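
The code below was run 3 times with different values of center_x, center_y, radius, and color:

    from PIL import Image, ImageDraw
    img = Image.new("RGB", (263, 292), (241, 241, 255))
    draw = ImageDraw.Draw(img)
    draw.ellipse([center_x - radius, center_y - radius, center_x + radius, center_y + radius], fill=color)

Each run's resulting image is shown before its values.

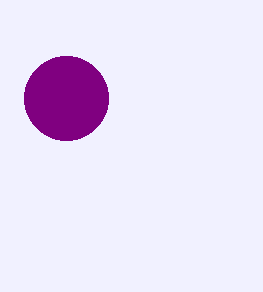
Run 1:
center_x = 66
center_y = 98
radius = 42
color = 'purple'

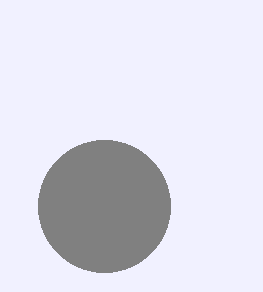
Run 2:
center_x = 104; center_y = 206; radius = 66; color = 'gray'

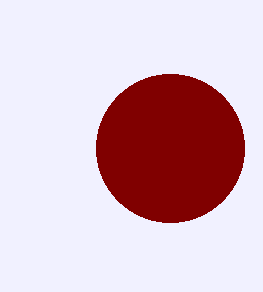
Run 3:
center_x = 170, center_y = 148, radius = 74, color = 'maroon'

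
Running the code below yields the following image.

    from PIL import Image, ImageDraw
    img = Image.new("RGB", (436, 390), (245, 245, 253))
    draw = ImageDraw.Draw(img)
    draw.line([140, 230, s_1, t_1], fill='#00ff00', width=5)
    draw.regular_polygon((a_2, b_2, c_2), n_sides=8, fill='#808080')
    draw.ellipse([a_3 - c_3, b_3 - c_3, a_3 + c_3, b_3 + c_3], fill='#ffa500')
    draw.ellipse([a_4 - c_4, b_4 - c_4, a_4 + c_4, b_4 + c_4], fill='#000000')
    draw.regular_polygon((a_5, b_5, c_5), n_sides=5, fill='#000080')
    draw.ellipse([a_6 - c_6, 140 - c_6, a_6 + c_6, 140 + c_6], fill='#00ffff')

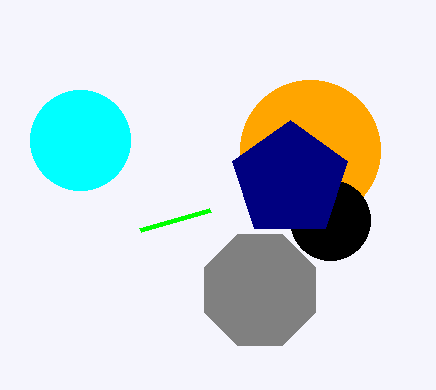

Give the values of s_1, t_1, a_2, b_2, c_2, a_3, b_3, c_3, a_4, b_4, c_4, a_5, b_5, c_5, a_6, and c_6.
s_1 = 210, t_1 = 210, a_2 = 260, b_2 = 290, c_2 = 60, a_3 = 310, b_3 = 150, c_3 = 70, a_4 = 330, b_4 = 220, c_4 = 40, a_5 = 290, b_5 = 180, c_5 = 60, a_6 = 80, c_6 = 50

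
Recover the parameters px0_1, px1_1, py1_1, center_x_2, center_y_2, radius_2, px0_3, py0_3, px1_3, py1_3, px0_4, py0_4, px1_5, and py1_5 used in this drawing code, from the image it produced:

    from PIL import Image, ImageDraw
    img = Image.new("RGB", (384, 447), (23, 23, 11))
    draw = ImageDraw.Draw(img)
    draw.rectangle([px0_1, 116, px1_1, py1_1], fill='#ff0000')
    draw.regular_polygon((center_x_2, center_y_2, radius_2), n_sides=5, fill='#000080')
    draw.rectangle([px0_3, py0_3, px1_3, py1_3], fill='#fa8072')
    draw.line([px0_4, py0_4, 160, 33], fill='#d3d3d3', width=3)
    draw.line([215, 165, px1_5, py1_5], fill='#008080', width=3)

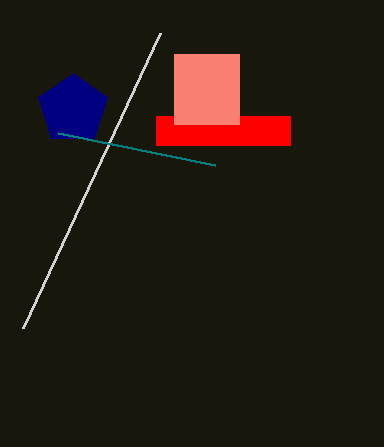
px0_1 = 156; px1_1 = 290; py1_1 = 145; center_x_2 = 73; center_y_2 = 109; radius_2 = 36; px0_3 = 174; py0_3 = 54; px1_3 = 239; py1_3 = 124; px0_4 = 23; py0_4 = 328; px1_5 = 58; py1_5 = 133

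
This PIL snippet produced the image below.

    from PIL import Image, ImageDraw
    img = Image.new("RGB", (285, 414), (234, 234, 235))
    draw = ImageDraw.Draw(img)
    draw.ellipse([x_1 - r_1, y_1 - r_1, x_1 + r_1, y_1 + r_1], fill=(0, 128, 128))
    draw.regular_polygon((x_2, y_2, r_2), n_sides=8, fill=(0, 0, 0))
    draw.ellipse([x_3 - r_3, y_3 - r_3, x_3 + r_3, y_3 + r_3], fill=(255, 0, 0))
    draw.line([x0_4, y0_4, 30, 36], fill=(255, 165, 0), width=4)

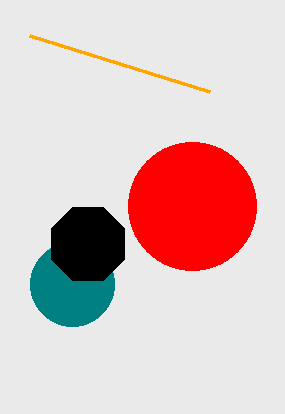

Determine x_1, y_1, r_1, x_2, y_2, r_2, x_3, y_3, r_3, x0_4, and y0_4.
x_1 = 72
y_1 = 284
r_1 = 42
x_2 = 88
y_2 = 244
r_2 = 40
x_3 = 192
y_3 = 206
r_3 = 64
x0_4 = 210
y0_4 = 92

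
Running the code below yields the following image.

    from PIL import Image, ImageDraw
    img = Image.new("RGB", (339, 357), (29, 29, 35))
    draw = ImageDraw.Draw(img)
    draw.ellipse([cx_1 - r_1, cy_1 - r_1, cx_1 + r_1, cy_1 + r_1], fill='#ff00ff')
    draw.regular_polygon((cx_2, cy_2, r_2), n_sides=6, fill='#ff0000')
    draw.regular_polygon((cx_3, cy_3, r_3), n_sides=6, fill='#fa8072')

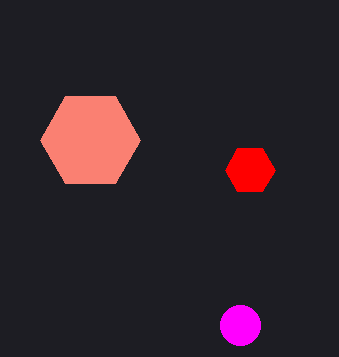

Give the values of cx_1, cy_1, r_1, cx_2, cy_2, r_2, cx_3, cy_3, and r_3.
cx_1 = 240
cy_1 = 325
r_1 = 20
cx_2 = 250
cy_2 = 170
r_2 = 25
cx_3 = 90
cy_3 = 140
r_3 = 50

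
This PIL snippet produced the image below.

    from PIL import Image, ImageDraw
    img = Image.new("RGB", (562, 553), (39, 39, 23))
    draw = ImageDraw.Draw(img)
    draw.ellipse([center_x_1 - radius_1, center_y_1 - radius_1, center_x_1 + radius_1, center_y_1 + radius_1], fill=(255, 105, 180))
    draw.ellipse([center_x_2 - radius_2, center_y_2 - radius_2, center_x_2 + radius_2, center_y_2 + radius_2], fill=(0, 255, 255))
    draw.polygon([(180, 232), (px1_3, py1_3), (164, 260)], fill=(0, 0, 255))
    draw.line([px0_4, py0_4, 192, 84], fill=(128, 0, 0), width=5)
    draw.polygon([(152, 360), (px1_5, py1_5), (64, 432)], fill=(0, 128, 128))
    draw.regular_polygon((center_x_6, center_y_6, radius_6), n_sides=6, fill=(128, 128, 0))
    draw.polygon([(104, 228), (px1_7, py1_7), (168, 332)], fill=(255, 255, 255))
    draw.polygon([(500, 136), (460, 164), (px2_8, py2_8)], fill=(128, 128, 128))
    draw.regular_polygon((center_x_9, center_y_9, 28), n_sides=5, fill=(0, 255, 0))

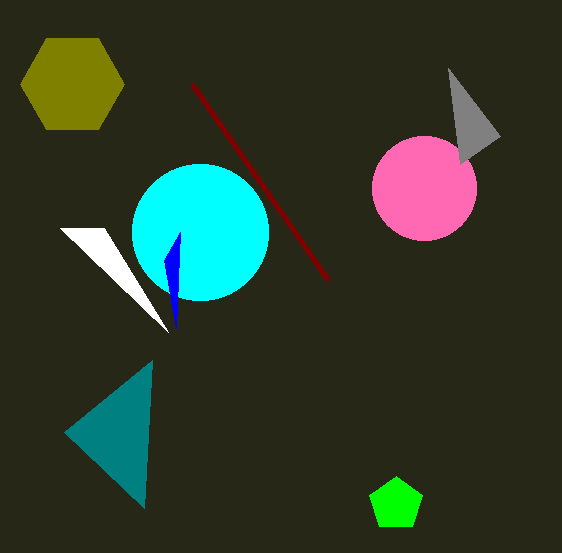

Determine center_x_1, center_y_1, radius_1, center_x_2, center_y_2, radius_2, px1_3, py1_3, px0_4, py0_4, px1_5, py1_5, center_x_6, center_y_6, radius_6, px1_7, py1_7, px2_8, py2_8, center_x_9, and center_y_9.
center_x_1 = 424; center_y_1 = 188; radius_1 = 52; center_x_2 = 200; center_y_2 = 232; radius_2 = 68; px1_3 = 176; py1_3 = 328; px0_4 = 328; py0_4 = 280; px1_5 = 144; py1_5 = 508; center_x_6 = 72; center_y_6 = 84; radius_6 = 52; px1_7 = 60; py1_7 = 228; px2_8 = 448; py2_8 = 68; center_x_9 = 396; center_y_9 = 504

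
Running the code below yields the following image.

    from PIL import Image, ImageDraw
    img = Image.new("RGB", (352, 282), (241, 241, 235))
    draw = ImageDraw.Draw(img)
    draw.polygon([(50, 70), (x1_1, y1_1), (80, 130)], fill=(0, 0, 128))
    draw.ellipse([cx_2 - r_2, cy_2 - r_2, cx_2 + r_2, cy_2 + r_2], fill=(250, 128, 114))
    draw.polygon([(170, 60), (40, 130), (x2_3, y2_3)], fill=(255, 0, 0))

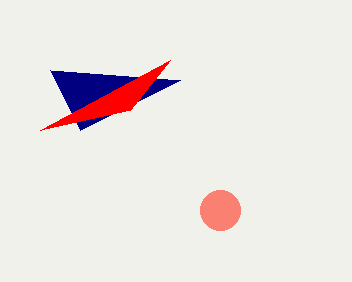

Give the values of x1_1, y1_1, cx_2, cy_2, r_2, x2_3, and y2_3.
x1_1 = 180
y1_1 = 80
cx_2 = 220
cy_2 = 210
r_2 = 20
x2_3 = 130
y2_3 = 110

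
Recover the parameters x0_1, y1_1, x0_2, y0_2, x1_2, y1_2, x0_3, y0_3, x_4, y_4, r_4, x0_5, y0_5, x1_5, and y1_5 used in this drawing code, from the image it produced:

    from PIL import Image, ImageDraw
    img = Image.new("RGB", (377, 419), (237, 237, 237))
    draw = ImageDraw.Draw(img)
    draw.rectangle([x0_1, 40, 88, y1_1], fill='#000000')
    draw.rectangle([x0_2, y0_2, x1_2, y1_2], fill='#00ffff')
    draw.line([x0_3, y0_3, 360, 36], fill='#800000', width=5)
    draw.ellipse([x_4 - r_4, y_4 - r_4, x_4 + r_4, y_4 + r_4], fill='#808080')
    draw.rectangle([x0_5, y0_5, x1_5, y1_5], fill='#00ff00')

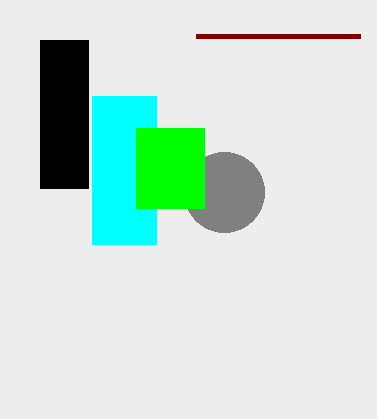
x0_1 = 40, y1_1 = 188, x0_2 = 92, y0_2 = 96, x1_2 = 156, y1_2 = 244, x0_3 = 196, y0_3 = 36, x_4 = 224, y_4 = 192, r_4 = 40, x0_5 = 136, y0_5 = 128, x1_5 = 204, y1_5 = 208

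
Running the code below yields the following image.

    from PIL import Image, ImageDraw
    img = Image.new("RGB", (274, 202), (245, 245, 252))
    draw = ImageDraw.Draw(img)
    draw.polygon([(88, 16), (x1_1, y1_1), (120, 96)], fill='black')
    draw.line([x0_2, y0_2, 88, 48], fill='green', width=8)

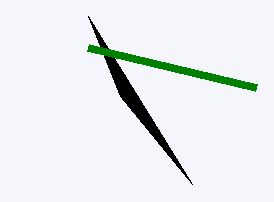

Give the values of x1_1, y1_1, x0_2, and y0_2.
x1_1 = 192, y1_1 = 184, x0_2 = 256, y0_2 = 88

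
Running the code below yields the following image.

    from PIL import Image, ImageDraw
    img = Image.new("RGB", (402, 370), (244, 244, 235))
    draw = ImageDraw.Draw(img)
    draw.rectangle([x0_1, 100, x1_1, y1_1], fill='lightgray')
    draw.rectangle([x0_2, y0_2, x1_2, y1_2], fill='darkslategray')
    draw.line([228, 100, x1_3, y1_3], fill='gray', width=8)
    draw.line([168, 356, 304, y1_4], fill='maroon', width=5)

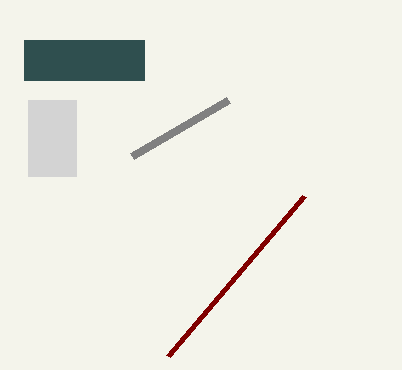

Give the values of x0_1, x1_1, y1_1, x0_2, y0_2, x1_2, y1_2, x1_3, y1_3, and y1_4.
x0_1 = 28; x1_1 = 76; y1_1 = 176; x0_2 = 24; y0_2 = 40; x1_2 = 144; y1_2 = 80; x1_3 = 132; y1_3 = 156; y1_4 = 196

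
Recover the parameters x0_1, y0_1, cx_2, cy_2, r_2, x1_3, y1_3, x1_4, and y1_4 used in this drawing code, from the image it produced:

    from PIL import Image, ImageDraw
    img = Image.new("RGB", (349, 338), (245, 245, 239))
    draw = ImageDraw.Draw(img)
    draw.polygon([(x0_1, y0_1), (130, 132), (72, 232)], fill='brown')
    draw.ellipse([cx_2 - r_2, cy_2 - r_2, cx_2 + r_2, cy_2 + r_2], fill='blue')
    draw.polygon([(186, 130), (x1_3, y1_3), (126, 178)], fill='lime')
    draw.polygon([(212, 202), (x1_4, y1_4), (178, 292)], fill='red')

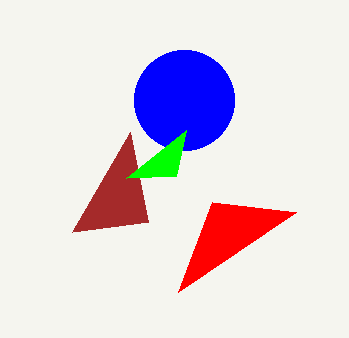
x0_1 = 148
y0_1 = 222
cx_2 = 184
cy_2 = 100
r_2 = 50
x1_3 = 176
y1_3 = 176
x1_4 = 296
y1_4 = 212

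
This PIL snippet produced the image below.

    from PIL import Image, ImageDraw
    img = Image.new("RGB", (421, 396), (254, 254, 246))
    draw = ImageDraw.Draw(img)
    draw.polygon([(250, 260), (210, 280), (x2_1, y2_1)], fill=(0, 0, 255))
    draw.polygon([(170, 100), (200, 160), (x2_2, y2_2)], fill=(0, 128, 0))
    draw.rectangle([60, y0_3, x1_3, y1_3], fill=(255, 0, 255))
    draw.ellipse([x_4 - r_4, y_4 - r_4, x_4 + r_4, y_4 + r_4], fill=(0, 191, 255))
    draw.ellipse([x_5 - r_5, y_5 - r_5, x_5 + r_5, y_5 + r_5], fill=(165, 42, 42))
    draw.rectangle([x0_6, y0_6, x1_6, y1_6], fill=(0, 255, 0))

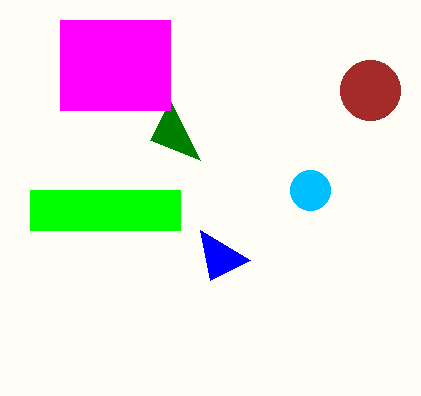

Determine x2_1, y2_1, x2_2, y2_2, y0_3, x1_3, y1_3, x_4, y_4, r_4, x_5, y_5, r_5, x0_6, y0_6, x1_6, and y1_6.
x2_1 = 200; y2_1 = 230; x2_2 = 150; y2_2 = 140; y0_3 = 20; x1_3 = 170; y1_3 = 110; x_4 = 310; y_4 = 190; r_4 = 20; x_5 = 370; y_5 = 90; r_5 = 30; x0_6 = 30; y0_6 = 190; x1_6 = 180; y1_6 = 230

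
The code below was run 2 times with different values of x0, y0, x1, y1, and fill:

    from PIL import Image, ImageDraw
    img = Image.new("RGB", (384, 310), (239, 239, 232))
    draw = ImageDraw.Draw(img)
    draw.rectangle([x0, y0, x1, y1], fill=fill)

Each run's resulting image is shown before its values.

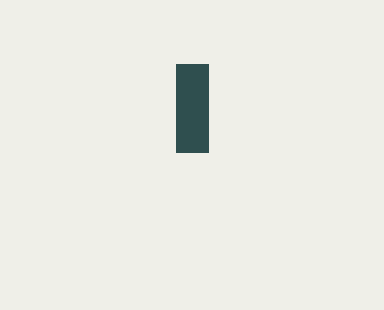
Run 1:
x0 = 176
y0 = 64
x1 = 208
y1 = 152
fill = 'darkslategray'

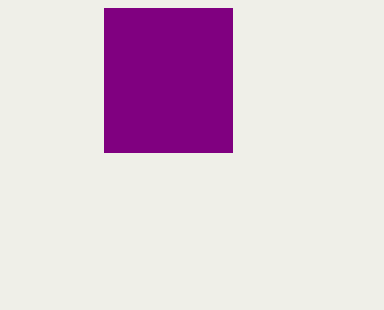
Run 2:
x0 = 104, y0 = 8, x1 = 232, y1 = 152, fill = 'purple'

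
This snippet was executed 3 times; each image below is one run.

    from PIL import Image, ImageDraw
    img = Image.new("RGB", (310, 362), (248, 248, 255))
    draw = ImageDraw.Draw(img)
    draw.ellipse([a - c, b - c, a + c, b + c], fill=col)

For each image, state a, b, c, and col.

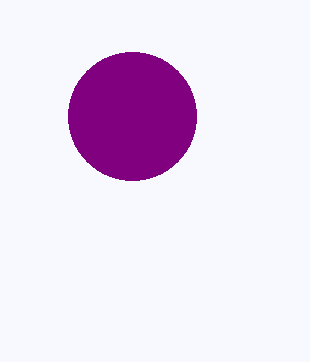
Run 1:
a = 132; b = 116; c = 64; col = 'purple'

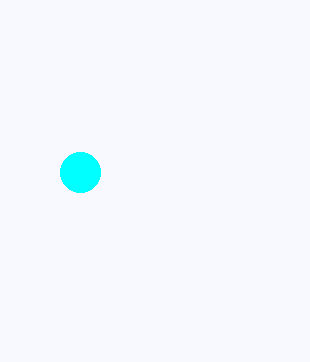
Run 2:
a = 80
b = 172
c = 20
col = 'cyan'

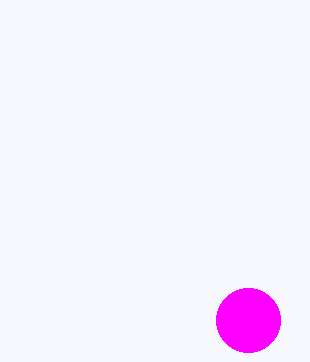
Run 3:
a = 248, b = 320, c = 32, col = 'magenta'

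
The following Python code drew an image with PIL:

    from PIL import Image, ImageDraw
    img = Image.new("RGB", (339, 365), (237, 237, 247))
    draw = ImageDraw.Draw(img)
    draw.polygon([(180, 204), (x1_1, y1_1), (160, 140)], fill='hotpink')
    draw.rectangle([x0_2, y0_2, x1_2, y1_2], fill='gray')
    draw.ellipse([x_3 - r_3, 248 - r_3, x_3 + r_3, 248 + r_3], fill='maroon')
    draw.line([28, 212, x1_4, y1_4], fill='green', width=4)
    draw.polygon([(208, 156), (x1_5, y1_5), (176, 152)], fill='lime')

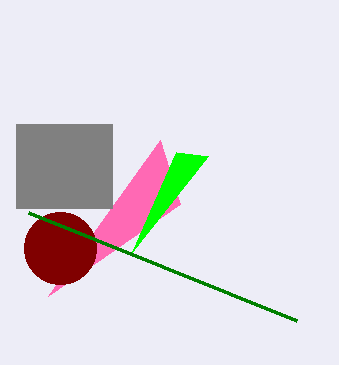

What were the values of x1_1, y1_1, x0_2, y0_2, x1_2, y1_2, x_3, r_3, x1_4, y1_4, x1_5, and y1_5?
x1_1 = 48
y1_1 = 296
x0_2 = 16
y0_2 = 124
x1_2 = 112
y1_2 = 208
x_3 = 60
r_3 = 36
x1_4 = 296
y1_4 = 320
x1_5 = 132
y1_5 = 252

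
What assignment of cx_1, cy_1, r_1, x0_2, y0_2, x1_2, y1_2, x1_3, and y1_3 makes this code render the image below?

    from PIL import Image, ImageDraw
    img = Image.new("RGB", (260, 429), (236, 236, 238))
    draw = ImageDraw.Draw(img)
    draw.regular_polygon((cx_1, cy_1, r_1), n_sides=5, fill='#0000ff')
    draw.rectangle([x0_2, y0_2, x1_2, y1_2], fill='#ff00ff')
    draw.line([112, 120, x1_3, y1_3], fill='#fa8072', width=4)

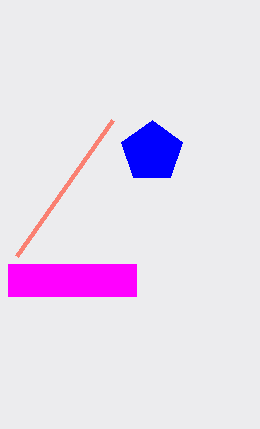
cx_1 = 152
cy_1 = 152
r_1 = 32
x0_2 = 8
y0_2 = 264
x1_2 = 136
y1_2 = 296
x1_3 = 16
y1_3 = 256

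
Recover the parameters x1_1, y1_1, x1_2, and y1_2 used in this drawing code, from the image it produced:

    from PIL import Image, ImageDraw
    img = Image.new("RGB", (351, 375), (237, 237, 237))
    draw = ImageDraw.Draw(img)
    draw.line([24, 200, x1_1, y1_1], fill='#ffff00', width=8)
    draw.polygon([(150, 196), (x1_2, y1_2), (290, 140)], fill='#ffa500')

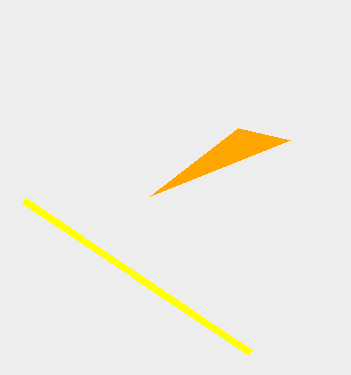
x1_1 = 250
y1_1 = 352
x1_2 = 238
y1_2 = 128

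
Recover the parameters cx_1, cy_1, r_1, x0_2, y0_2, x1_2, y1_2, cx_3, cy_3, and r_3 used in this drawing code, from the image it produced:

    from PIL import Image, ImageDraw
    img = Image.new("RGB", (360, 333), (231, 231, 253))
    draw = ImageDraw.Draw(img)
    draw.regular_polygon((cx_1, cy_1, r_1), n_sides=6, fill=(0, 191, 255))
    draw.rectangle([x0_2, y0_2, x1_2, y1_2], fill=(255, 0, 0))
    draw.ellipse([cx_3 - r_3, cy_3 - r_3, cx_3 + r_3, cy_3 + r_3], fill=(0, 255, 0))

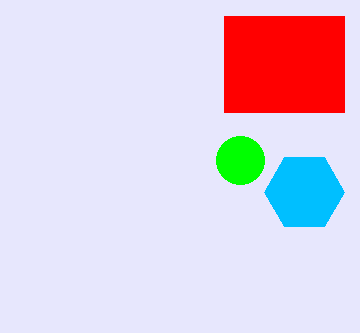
cx_1 = 304
cy_1 = 192
r_1 = 40
x0_2 = 224
y0_2 = 16
x1_2 = 344
y1_2 = 112
cx_3 = 240
cy_3 = 160
r_3 = 24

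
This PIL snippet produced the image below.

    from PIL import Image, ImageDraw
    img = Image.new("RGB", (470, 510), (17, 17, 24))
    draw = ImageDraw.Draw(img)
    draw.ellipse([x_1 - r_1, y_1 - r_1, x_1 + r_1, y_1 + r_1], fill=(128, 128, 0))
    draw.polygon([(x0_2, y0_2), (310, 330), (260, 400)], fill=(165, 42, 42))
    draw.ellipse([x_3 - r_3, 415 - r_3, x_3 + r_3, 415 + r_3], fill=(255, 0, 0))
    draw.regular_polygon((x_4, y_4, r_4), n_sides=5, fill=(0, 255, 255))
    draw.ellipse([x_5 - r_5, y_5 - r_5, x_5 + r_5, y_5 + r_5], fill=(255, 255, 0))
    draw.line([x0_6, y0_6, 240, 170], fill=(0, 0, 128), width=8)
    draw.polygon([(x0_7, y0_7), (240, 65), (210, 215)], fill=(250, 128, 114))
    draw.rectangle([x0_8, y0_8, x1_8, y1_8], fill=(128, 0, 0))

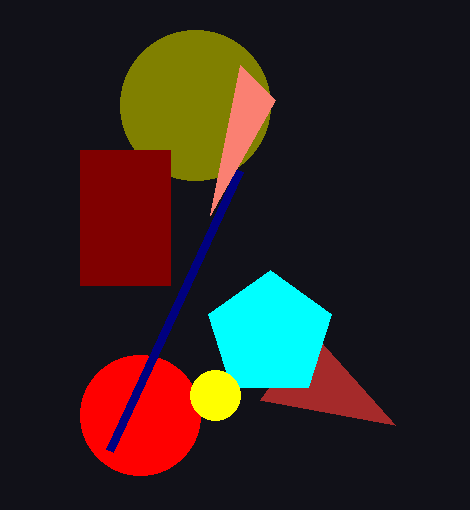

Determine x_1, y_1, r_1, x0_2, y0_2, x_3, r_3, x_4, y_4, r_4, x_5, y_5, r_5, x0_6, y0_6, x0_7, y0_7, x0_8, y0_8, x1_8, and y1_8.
x_1 = 195; y_1 = 105; r_1 = 75; x0_2 = 395; y0_2 = 425; x_3 = 140; r_3 = 60; x_4 = 270; y_4 = 335; r_4 = 65; x_5 = 215; y_5 = 395; r_5 = 25; x0_6 = 110; y0_6 = 450; x0_7 = 275; y0_7 = 100; x0_8 = 80; y0_8 = 150; x1_8 = 170; y1_8 = 285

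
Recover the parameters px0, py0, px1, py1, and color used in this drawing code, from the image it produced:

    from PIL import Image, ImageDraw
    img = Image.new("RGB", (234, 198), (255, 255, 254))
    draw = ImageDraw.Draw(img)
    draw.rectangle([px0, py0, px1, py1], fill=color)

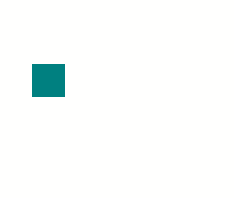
px0 = 32, py0 = 64, px1 = 64, py1 = 96, color = 'teal'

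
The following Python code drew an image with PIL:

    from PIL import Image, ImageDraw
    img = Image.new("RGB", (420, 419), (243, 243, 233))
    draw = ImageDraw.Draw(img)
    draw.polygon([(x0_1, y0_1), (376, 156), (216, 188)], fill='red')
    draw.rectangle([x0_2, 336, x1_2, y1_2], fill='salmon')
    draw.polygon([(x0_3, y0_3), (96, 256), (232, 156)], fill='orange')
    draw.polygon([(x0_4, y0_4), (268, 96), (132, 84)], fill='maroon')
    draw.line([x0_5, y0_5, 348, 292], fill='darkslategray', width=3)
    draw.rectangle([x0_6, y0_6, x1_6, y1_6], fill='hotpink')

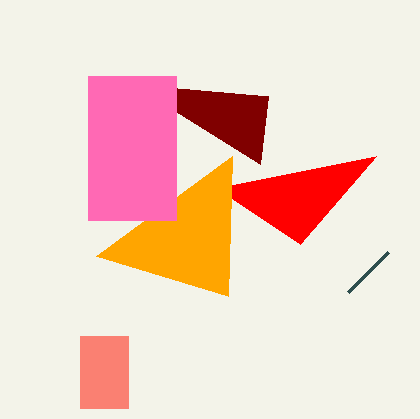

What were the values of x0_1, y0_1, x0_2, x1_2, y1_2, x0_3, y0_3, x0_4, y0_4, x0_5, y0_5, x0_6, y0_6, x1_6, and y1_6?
x0_1 = 300; y0_1 = 244; x0_2 = 80; x1_2 = 128; y1_2 = 408; x0_3 = 228; y0_3 = 296; x0_4 = 260; y0_4 = 164; x0_5 = 388; y0_5 = 252; x0_6 = 88; y0_6 = 76; x1_6 = 176; y1_6 = 220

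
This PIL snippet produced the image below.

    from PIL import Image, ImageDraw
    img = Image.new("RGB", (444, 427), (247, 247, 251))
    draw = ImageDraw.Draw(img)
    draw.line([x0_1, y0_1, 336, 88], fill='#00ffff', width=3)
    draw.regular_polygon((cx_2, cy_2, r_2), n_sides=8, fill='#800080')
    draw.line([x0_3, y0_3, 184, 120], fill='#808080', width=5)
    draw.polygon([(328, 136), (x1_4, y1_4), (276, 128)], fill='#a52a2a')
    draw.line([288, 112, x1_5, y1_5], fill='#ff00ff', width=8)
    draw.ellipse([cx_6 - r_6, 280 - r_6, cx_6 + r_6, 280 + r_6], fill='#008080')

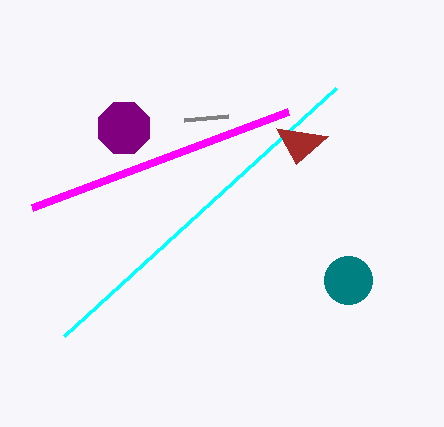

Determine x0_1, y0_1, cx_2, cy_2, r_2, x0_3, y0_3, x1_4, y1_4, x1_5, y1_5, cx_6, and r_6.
x0_1 = 64
y0_1 = 336
cx_2 = 124
cy_2 = 128
r_2 = 28
x0_3 = 228
y0_3 = 116
x1_4 = 296
y1_4 = 164
x1_5 = 32
y1_5 = 208
cx_6 = 348
r_6 = 24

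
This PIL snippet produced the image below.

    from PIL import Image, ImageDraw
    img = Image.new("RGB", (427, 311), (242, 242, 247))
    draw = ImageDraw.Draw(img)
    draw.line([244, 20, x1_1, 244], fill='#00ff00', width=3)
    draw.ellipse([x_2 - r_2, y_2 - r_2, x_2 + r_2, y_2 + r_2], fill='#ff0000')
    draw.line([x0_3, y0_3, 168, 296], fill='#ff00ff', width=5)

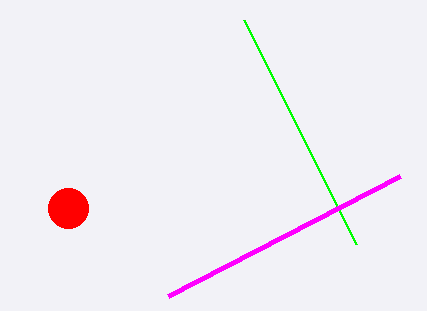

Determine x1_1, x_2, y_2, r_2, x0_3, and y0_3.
x1_1 = 356; x_2 = 68; y_2 = 208; r_2 = 20; x0_3 = 400; y0_3 = 176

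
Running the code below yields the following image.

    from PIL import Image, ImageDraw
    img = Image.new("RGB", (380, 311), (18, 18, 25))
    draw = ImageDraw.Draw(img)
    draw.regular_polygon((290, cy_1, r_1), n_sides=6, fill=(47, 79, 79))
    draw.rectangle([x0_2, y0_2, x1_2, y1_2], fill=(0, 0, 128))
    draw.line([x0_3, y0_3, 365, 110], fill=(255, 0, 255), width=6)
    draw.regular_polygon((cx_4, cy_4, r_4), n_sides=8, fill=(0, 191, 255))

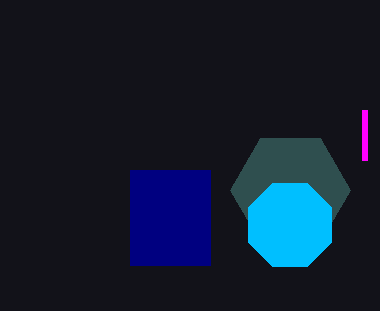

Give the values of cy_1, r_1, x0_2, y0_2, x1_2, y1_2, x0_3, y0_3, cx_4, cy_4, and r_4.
cy_1 = 190, r_1 = 60, x0_2 = 130, y0_2 = 170, x1_2 = 210, y1_2 = 265, x0_3 = 365, y0_3 = 160, cx_4 = 290, cy_4 = 225, r_4 = 45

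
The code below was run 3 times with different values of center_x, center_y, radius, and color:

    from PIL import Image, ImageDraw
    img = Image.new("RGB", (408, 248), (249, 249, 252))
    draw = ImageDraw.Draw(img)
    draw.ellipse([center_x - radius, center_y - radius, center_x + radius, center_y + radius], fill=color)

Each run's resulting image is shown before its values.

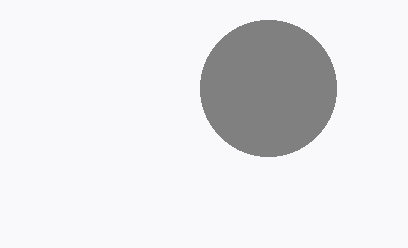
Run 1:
center_x = 268; center_y = 88; radius = 68; color = 'gray'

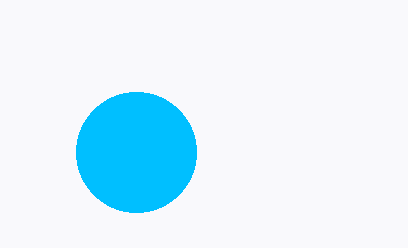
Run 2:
center_x = 136; center_y = 152; radius = 60; color = 'deepskyblue'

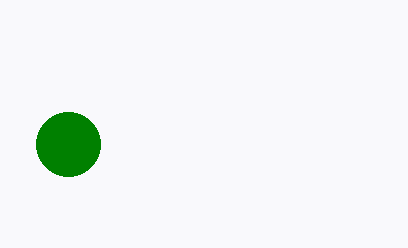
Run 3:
center_x = 68
center_y = 144
radius = 32
color = 'green'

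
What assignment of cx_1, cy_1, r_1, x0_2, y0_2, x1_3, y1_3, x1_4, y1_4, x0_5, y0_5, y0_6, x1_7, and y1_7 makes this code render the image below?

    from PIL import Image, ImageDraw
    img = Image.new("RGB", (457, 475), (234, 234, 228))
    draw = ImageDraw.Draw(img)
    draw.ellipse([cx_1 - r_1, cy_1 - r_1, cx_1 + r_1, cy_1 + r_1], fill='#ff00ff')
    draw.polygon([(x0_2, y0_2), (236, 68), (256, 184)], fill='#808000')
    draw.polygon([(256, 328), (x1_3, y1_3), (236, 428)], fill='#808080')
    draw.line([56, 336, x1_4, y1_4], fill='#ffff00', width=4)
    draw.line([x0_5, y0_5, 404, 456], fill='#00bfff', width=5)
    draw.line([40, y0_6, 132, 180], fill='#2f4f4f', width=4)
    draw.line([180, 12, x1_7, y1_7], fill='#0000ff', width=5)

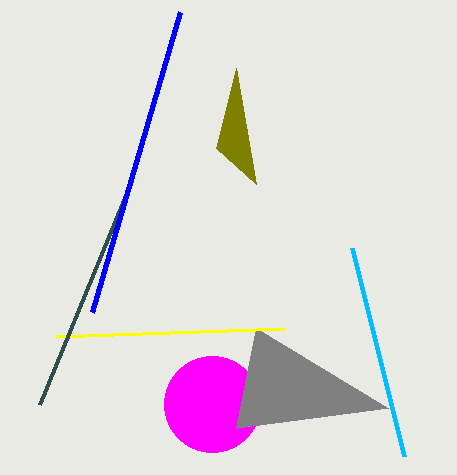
cx_1 = 212
cy_1 = 404
r_1 = 48
x0_2 = 216
y0_2 = 148
x1_3 = 388
y1_3 = 408
x1_4 = 284
y1_4 = 328
x0_5 = 352
y0_5 = 248
y0_6 = 404
x1_7 = 92
y1_7 = 312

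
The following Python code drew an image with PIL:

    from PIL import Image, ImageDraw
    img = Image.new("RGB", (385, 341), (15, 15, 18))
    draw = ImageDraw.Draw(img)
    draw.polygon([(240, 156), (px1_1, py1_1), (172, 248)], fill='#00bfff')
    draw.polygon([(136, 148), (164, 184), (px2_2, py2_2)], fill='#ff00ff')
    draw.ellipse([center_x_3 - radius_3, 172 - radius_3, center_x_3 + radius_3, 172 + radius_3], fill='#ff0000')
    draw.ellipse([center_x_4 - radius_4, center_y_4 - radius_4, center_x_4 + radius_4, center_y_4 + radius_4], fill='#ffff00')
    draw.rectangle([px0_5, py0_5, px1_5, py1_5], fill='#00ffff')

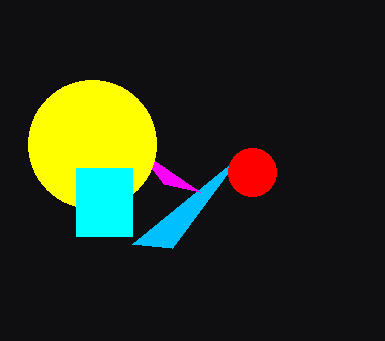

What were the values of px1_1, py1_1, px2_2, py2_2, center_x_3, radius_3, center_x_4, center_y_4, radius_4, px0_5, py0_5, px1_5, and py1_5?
px1_1 = 132; py1_1 = 244; px2_2 = 200; py2_2 = 192; center_x_3 = 252; radius_3 = 24; center_x_4 = 92; center_y_4 = 144; radius_4 = 64; px0_5 = 76; py0_5 = 168; px1_5 = 132; py1_5 = 236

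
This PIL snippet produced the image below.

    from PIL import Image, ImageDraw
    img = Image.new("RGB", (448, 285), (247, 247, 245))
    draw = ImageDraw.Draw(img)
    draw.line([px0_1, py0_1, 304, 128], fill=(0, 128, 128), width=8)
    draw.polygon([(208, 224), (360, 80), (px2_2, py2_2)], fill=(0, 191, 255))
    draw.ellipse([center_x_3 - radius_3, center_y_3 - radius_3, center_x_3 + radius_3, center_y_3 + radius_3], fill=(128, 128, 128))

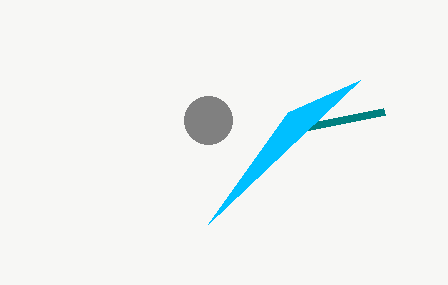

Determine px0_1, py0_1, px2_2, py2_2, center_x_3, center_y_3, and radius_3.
px0_1 = 384, py0_1 = 112, px2_2 = 288, py2_2 = 112, center_x_3 = 208, center_y_3 = 120, radius_3 = 24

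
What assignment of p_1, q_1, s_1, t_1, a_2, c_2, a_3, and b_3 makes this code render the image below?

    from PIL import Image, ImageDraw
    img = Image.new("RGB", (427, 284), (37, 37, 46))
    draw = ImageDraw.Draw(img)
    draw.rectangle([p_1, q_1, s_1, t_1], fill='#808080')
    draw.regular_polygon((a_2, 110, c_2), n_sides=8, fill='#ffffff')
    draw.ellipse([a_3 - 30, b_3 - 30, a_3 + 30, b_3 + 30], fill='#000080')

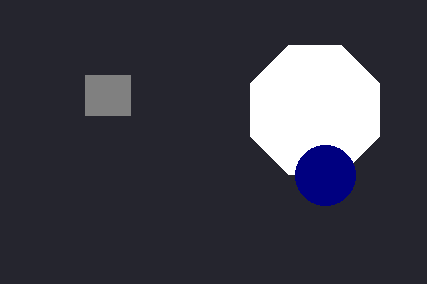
p_1 = 85; q_1 = 75; s_1 = 130; t_1 = 115; a_2 = 315; c_2 = 70; a_3 = 325; b_3 = 175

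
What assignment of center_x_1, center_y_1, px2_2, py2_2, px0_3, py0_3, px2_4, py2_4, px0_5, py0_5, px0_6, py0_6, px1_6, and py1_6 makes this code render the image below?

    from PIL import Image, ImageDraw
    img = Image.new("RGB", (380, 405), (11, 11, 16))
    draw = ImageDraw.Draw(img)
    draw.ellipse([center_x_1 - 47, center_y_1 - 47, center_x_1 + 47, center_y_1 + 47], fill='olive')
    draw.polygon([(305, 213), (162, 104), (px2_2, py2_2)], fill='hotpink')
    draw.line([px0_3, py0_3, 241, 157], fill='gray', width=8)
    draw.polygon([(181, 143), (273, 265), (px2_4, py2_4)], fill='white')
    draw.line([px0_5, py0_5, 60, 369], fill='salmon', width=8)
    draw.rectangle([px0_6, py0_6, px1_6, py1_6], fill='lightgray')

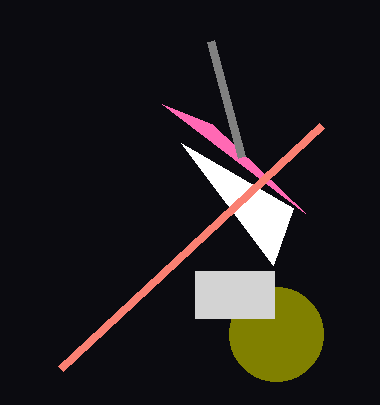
center_x_1 = 276
center_y_1 = 334
px2_2 = 212
py2_2 = 124
px0_3 = 210
py0_3 = 41
px2_4 = 293
py2_4 = 208
px0_5 = 321
py0_5 = 126
px0_6 = 195
py0_6 = 271
px1_6 = 274
py1_6 = 318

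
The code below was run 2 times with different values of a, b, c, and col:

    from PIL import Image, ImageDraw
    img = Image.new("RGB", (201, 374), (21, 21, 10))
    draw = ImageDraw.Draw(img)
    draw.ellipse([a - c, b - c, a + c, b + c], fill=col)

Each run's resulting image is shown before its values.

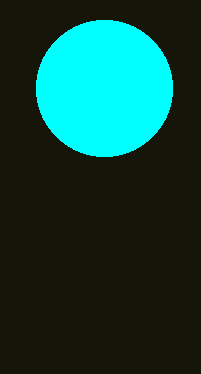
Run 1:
a = 104, b = 88, c = 68, col = 'cyan'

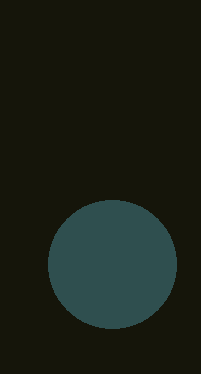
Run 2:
a = 112
b = 264
c = 64
col = 'darkslategray'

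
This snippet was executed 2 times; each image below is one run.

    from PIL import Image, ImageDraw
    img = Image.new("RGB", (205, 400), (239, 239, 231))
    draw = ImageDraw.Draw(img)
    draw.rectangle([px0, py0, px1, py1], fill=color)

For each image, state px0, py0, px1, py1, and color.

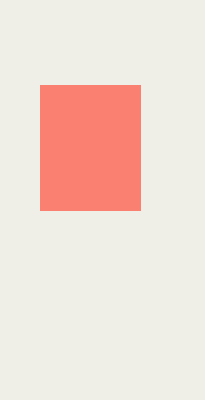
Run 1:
px0 = 40, py0 = 85, px1 = 140, py1 = 210, color = 'salmon'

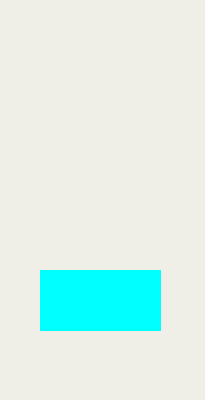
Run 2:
px0 = 40
py0 = 270
px1 = 160
py1 = 330
color = 'cyan'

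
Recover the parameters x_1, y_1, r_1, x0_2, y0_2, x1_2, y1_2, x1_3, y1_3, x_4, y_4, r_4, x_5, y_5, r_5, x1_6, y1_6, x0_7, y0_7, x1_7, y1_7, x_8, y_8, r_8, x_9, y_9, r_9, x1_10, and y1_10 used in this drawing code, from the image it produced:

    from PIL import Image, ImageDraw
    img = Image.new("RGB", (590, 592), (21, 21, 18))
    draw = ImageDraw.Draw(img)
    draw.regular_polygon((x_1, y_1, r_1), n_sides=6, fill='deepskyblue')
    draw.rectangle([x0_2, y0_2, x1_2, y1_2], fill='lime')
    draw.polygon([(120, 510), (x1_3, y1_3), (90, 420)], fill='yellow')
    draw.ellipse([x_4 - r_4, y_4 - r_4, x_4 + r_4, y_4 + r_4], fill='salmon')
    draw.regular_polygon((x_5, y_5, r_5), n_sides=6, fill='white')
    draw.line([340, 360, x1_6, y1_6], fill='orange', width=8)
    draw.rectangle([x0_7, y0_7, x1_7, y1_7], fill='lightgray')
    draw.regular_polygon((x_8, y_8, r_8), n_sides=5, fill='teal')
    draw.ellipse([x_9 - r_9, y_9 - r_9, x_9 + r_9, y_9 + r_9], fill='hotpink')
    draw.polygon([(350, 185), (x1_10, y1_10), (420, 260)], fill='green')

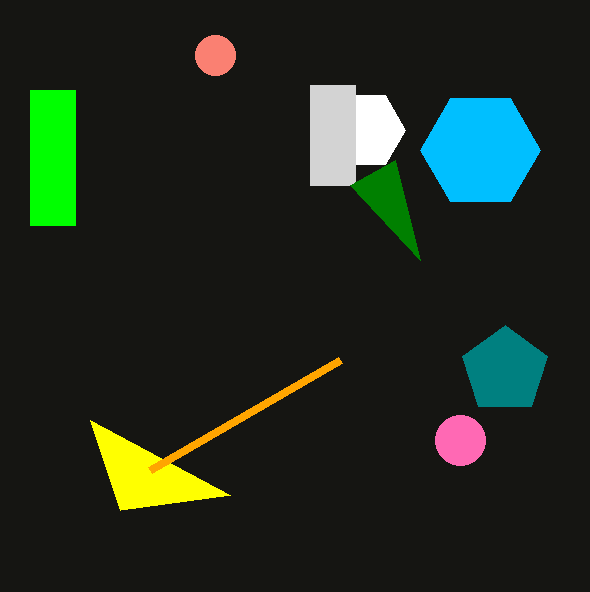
x_1 = 480, y_1 = 150, r_1 = 60, x0_2 = 30, y0_2 = 90, x1_2 = 75, y1_2 = 225, x1_3 = 230, y1_3 = 495, x_4 = 215, y_4 = 55, r_4 = 20, x_5 = 365, y_5 = 130, r_5 = 40, x1_6 = 150, y1_6 = 470, x0_7 = 310, y0_7 = 85, x1_7 = 355, y1_7 = 185, x_8 = 505, y_8 = 370, r_8 = 45, x_9 = 460, y_9 = 440, r_9 = 25, x1_10 = 395, y1_10 = 160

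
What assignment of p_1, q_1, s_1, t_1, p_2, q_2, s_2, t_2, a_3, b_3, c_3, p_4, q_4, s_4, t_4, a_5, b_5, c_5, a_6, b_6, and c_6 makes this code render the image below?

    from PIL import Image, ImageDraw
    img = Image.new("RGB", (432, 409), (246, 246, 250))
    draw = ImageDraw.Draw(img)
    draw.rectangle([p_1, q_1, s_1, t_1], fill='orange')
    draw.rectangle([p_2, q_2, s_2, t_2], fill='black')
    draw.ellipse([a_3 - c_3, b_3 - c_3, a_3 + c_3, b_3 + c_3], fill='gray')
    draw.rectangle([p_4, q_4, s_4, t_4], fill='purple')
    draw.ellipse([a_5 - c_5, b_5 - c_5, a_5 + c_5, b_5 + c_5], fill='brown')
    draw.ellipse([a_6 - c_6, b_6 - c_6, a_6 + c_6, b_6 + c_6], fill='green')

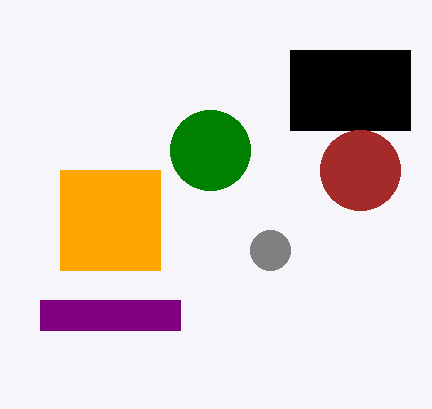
p_1 = 60, q_1 = 170, s_1 = 160, t_1 = 270, p_2 = 290, q_2 = 50, s_2 = 410, t_2 = 130, a_3 = 270, b_3 = 250, c_3 = 20, p_4 = 40, q_4 = 300, s_4 = 180, t_4 = 330, a_5 = 360, b_5 = 170, c_5 = 40, a_6 = 210, b_6 = 150, c_6 = 40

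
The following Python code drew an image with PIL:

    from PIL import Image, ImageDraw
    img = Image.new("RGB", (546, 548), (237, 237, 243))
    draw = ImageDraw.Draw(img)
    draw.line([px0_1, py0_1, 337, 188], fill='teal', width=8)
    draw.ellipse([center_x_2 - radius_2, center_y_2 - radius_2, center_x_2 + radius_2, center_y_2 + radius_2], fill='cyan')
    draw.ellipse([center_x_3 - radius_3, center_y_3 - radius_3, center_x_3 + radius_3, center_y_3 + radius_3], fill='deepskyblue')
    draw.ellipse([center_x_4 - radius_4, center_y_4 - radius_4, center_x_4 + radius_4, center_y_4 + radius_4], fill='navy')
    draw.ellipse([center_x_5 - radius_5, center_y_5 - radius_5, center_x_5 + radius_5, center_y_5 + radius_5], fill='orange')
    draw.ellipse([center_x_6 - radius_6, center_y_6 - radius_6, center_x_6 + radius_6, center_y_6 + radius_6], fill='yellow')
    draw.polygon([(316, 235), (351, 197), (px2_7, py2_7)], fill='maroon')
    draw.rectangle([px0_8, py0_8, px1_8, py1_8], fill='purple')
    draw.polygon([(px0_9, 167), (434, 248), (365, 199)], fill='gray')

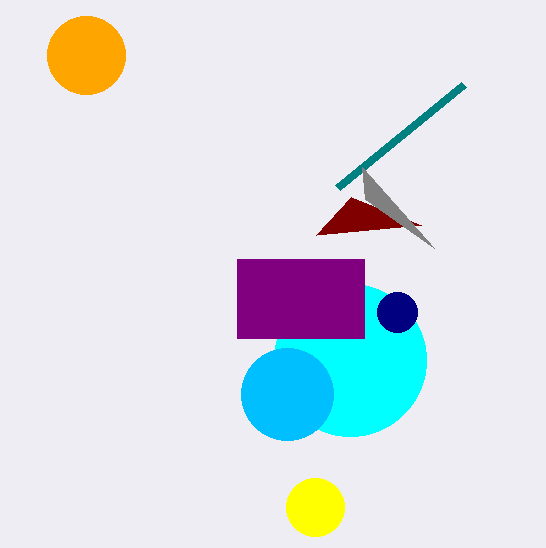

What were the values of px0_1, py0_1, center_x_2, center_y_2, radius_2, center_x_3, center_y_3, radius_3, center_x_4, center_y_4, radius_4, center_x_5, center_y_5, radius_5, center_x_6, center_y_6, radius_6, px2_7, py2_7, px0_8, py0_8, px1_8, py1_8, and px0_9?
px0_1 = 463, py0_1 = 85, center_x_2 = 350, center_y_2 = 360, radius_2 = 76, center_x_3 = 287, center_y_3 = 394, radius_3 = 46, center_x_4 = 397, center_y_4 = 312, radius_4 = 20, center_x_5 = 86, center_y_5 = 55, radius_5 = 39, center_x_6 = 315, center_y_6 = 507, radius_6 = 29, px2_7 = 421, py2_7 = 225, px0_8 = 237, py0_8 = 259, px1_8 = 364, py1_8 = 338, px0_9 = 362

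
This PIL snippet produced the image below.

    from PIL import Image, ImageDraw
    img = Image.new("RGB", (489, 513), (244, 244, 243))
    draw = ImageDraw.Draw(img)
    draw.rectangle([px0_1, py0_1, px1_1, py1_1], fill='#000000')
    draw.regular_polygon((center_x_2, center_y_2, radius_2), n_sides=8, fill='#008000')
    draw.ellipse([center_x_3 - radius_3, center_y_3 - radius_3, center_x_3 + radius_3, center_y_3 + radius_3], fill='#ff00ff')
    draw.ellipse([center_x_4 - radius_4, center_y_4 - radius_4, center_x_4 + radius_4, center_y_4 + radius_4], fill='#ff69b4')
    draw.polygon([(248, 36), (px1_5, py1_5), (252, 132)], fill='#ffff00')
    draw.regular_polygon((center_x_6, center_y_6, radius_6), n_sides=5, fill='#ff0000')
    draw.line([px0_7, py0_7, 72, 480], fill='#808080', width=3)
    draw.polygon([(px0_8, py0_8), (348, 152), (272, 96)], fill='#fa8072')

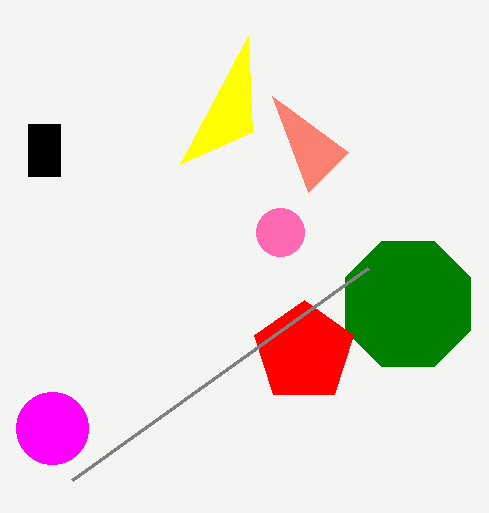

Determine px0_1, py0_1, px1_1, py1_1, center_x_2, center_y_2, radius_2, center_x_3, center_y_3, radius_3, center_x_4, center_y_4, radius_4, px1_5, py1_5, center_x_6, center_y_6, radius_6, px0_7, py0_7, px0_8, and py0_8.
px0_1 = 28
py0_1 = 124
px1_1 = 60
py1_1 = 176
center_x_2 = 408
center_y_2 = 304
radius_2 = 68
center_x_3 = 52
center_y_3 = 428
radius_3 = 36
center_x_4 = 280
center_y_4 = 232
radius_4 = 24
px1_5 = 180
py1_5 = 164
center_x_6 = 304
center_y_6 = 352
radius_6 = 52
px0_7 = 368
py0_7 = 268
px0_8 = 308
py0_8 = 192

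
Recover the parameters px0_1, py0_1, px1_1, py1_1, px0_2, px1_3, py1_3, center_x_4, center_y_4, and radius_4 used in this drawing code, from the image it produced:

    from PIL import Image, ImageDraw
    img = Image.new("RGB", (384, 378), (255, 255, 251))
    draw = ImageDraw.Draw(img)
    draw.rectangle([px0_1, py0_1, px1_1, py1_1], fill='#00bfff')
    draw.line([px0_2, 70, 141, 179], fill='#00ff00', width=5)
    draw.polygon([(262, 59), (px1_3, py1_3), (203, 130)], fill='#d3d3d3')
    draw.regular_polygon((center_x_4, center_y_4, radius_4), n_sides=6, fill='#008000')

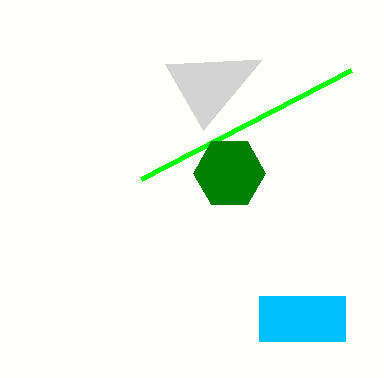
px0_1 = 259; py0_1 = 296; px1_1 = 345; py1_1 = 341; px0_2 = 351; px1_3 = 165; py1_3 = 64; center_x_4 = 229; center_y_4 = 173; radius_4 = 36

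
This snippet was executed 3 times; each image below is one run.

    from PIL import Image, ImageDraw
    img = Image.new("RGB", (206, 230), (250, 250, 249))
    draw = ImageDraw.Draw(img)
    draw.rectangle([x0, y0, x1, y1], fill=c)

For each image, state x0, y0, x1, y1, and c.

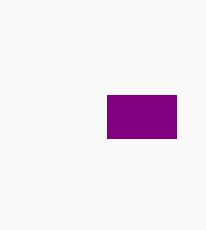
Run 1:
x0 = 107, y0 = 95, x1 = 176, y1 = 138, c = 'purple'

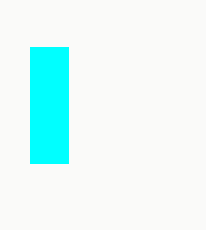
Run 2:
x0 = 30; y0 = 47; x1 = 68; y1 = 163; c = 'cyan'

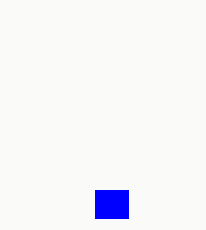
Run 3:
x0 = 95; y0 = 190; x1 = 128; y1 = 218; c = 'blue'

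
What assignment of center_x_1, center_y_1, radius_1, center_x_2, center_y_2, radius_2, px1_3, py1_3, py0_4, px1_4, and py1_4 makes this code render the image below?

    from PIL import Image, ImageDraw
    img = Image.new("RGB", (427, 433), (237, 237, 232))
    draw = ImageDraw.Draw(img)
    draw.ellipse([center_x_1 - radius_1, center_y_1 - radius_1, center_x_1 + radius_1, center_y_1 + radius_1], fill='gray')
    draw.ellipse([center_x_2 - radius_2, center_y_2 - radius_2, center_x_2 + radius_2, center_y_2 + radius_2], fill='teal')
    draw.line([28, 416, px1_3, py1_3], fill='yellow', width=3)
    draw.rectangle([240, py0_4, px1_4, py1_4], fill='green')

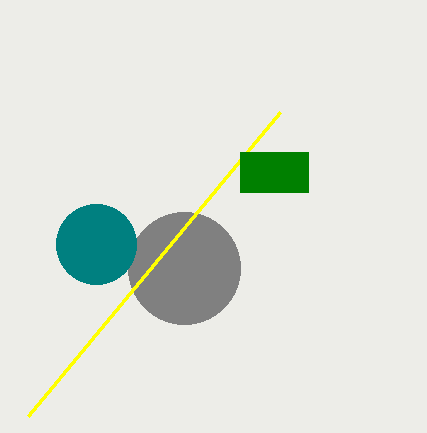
center_x_1 = 184
center_y_1 = 268
radius_1 = 56
center_x_2 = 96
center_y_2 = 244
radius_2 = 40
px1_3 = 280
py1_3 = 112
py0_4 = 152
px1_4 = 308
py1_4 = 192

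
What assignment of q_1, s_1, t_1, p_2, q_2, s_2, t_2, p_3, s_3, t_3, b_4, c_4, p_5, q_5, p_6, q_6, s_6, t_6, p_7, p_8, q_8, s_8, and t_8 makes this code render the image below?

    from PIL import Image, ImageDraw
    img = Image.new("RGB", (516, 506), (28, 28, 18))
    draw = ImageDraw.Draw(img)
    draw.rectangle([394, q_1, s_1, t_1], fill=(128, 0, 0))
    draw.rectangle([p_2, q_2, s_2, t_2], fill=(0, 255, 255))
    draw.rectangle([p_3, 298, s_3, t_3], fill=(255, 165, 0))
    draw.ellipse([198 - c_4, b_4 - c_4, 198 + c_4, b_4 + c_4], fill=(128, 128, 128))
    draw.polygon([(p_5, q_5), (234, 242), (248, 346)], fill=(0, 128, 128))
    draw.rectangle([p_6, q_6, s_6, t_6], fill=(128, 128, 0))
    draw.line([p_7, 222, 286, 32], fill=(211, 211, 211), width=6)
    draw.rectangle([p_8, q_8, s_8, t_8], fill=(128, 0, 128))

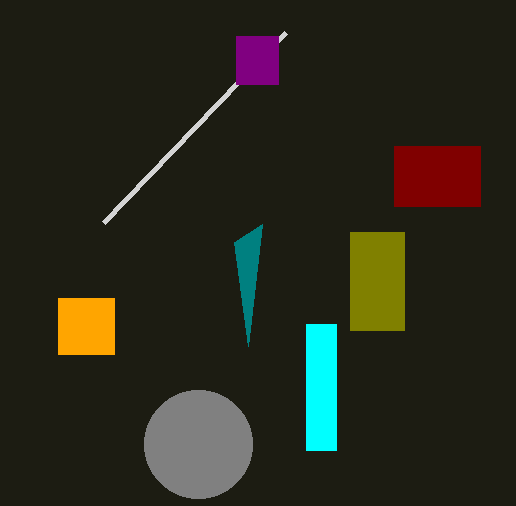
q_1 = 146, s_1 = 480, t_1 = 206, p_2 = 306, q_2 = 324, s_2 = 336, t_2 = 450, p_3 = 58, s_3 = 114, t_3 = 354, b_4 = 444, c_4 = 54, p_5 = 262, q_5 = 224, p_6 = 350, q_6 = 232, s_6 = 404, t_6 = 330, p_7 = 104, p_8 = 236, q_8 = 36, s_8 = 278, t_8 = 84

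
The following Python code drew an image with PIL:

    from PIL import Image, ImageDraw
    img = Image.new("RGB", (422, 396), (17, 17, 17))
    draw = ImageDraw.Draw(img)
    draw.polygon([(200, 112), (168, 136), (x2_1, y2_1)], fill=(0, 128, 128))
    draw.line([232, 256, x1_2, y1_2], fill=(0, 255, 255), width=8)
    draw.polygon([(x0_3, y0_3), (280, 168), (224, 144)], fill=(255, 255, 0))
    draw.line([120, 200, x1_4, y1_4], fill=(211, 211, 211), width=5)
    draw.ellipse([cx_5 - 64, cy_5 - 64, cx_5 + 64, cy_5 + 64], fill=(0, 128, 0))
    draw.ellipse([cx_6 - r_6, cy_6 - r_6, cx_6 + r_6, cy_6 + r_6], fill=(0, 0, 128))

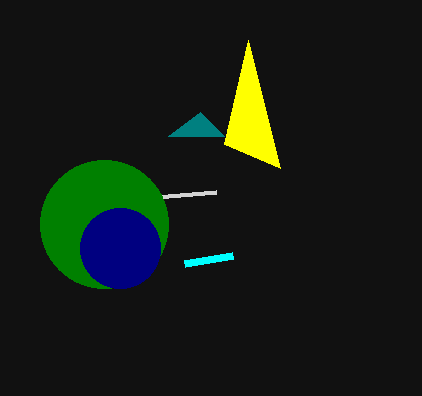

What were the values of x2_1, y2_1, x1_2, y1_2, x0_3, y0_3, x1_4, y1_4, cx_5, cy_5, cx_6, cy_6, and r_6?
x2_1 = 224; y2_1 = 136; x1_2 = 184; y1_2 = 264; x0_3 = 248; y0_3 = 40; x1_4 = 216; y1_4 = 192; cx_5 = 104; cy_5 = 224; cx_6 = 120; cy_6 = 248; r_6 = 40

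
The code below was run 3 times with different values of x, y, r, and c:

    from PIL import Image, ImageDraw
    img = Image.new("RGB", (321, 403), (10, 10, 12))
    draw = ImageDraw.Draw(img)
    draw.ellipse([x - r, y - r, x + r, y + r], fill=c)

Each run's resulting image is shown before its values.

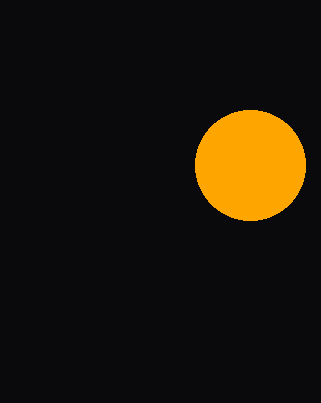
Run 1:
x = 250; y = 165; r = 55; c = 'orange'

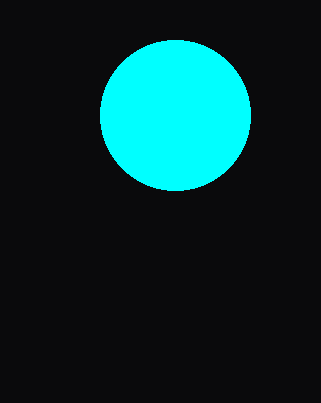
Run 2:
x = 175
y = 115
r = 75
c = 'cyan'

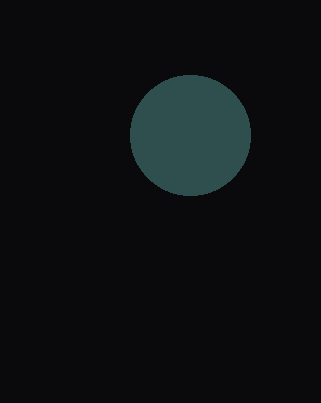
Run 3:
x = 190, y = 135, r = 60, c = 'darkslategray'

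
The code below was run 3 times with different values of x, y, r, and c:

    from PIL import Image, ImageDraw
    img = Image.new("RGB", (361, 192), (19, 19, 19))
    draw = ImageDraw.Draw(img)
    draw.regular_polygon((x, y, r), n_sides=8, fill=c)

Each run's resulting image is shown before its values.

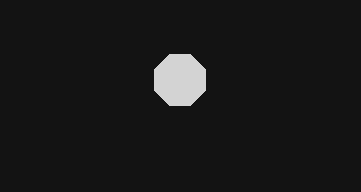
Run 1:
x = 180
y = 80
r = 28
c = 'lightgray'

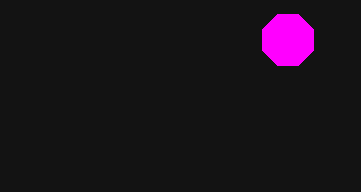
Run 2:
x = 288; y = 40; r = 28; c = 'magenta'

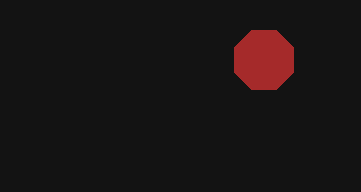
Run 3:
x = 264, y = 60, r = 32, c = 'brown'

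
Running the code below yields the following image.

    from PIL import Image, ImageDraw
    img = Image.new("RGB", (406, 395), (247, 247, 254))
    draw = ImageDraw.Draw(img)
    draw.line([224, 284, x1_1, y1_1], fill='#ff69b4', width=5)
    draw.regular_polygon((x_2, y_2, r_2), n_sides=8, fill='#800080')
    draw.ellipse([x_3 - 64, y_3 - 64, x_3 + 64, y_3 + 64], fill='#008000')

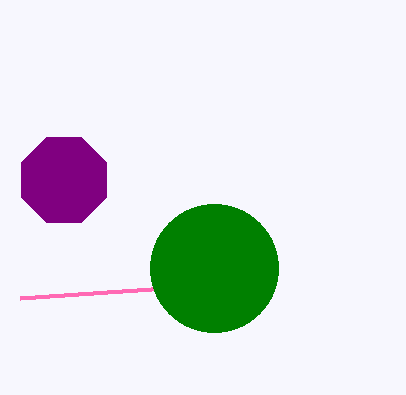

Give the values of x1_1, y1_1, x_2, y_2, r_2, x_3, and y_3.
x1_1 = 20; y1_1 = 298; x_2 = 64; y_2 = 180; r_2 = 46; x_3 = 214; y_3 = 268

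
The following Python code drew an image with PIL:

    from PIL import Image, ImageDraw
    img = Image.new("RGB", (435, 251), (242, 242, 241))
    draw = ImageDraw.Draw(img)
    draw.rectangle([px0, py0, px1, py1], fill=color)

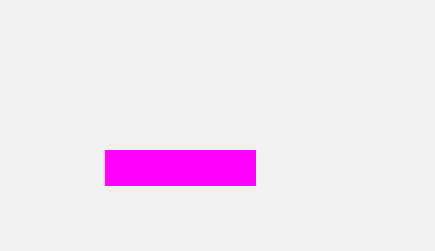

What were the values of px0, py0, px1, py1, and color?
px0 = 105, py0 = 150, px1 = 255, py1 = 185, color = 'magenta'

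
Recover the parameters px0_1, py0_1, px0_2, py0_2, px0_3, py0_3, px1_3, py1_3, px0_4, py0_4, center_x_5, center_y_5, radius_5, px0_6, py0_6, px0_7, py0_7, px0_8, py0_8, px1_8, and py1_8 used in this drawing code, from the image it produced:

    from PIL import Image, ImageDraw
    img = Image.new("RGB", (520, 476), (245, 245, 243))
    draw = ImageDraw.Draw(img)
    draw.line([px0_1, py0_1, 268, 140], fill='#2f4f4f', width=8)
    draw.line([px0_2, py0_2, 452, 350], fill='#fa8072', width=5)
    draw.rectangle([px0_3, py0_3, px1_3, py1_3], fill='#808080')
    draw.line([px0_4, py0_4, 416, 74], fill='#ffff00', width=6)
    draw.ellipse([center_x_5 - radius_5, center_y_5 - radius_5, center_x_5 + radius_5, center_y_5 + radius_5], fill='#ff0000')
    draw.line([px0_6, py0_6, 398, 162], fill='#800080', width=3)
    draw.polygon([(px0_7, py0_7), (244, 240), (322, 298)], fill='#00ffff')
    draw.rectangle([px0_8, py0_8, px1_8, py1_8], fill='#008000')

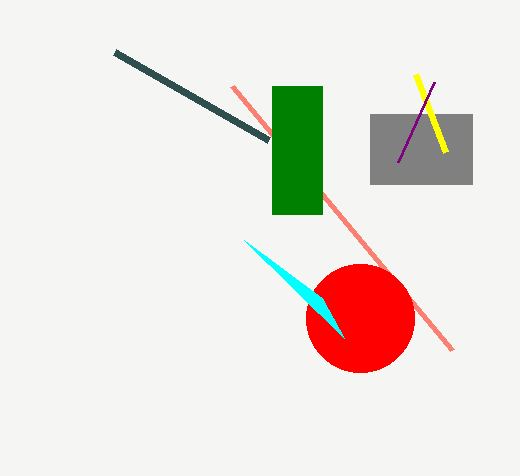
px0_1 = 114; py0_1 = 52; px0_2 = 232; py0_2 = 86; px0_3 = 370; py0_3 = 114; px1_3 = 472; py1_3 = 184; px0_4 = 446; py0_4 = 152; center_x_5 = 360; center_y_5 = 318; radius_5 = 54; px0_6 = 434; py0_6 = 82; px0_7 = 344; py0_7 = 338; px0_8 = 272; py0_8 = 86; px1_8 = 322; py1_8 = 214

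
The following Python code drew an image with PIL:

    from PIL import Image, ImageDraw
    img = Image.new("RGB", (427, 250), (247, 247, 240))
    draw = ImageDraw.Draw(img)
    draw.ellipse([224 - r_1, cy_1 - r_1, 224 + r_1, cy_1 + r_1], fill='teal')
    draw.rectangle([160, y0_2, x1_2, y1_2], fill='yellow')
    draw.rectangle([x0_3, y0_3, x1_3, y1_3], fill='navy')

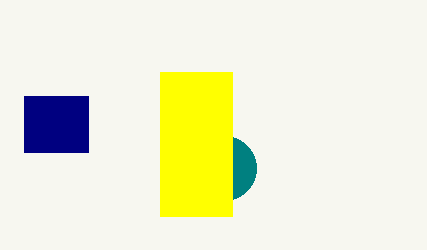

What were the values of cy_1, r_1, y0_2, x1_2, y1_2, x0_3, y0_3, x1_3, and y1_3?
cy_1 = 168
r_1 = 32
y0_2 = 72
x1_2 = 232
y1_2 = 216
x0_3 = 24
y0_3 = 96
x1_3 = 88
y1_3 = 152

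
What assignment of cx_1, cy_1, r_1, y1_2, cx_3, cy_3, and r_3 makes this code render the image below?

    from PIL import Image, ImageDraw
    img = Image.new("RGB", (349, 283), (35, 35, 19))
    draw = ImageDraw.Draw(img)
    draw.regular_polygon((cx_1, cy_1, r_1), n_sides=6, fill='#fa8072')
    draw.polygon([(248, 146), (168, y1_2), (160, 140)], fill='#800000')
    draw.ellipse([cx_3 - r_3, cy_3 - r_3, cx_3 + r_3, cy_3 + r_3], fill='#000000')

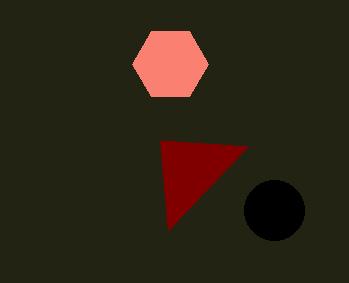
cx_1 = 170
cy_1 = 64
r_1 = 38
y1_2 = 230
cx_3 = 274
cy_3 = 210
r_3 = 30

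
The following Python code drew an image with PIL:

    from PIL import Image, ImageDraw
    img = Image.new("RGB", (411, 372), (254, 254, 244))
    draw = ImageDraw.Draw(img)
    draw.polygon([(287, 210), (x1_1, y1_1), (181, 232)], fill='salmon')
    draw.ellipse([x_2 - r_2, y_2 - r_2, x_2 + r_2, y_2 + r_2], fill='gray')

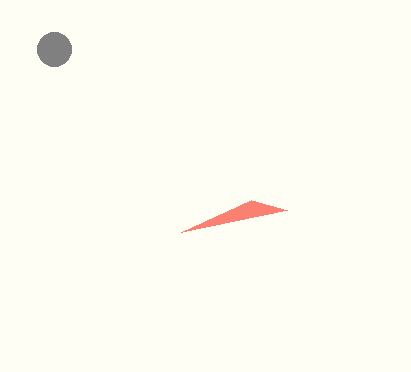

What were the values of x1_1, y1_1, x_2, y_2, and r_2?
x1_1 = 251
y1_1 = 200
x_2 = 54
y_2 = 49
r_2 = 17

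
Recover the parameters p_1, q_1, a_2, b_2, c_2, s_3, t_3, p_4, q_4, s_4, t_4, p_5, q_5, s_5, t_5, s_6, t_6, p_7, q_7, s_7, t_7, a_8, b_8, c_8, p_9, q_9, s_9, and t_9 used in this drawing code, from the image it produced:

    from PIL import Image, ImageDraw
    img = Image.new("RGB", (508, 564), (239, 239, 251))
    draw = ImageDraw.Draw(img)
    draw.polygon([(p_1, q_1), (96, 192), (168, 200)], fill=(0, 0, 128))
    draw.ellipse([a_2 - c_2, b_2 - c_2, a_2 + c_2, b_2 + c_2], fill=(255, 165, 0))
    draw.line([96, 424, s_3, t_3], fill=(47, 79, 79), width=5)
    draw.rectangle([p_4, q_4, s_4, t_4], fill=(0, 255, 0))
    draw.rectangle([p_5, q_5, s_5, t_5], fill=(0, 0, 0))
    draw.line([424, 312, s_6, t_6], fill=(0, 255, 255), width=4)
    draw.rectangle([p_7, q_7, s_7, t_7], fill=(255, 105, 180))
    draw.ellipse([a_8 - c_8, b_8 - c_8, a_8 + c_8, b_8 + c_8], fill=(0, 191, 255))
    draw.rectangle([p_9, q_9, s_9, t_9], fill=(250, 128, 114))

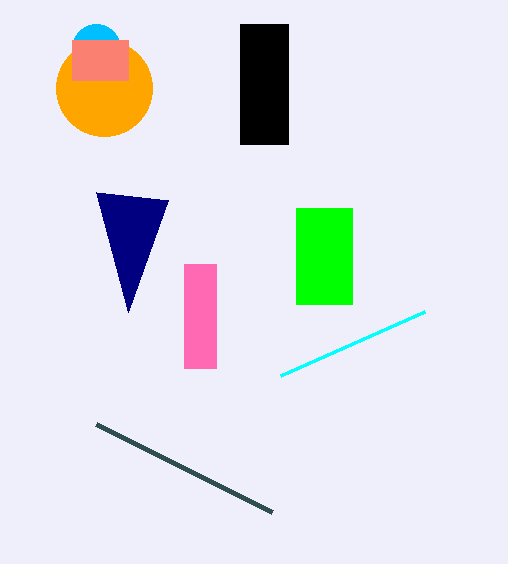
p_1 = 128; q_1 = 312; a_2 = 104; b_2 = 88; c_2 = 48; s_3 = 272; t_3 = 512; p_4 = 296; q_4 = 208; s_4 = 352; t_4 = 304; p_5 = 240; q_5 = 24; s_5 = 288; t_5 = 144; s_6 = 280; t_6 = 376; p_7 = 184; q_7 = 264; s_7 = 216; t_7 = 368; a_8 = 96; b_8 = 48; c_8 = 24; p_9 = 72; q_9 = 40; s_9 = 128; t_9 = 80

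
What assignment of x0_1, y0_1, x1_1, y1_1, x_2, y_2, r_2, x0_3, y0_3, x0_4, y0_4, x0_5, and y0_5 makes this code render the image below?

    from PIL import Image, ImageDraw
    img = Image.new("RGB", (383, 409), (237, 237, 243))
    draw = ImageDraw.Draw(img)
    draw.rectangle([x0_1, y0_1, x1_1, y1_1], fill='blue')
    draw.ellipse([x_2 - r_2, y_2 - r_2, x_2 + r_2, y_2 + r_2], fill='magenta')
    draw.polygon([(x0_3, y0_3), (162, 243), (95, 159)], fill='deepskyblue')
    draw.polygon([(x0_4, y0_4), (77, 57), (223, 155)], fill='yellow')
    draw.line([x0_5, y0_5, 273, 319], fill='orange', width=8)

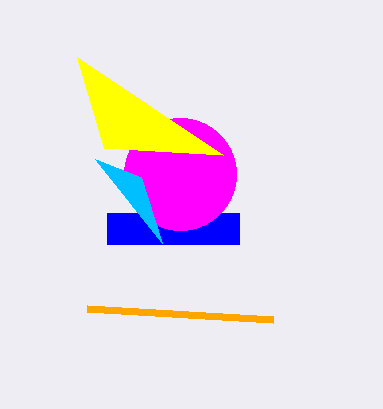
x0_1 = 107, y0_1 = 213, x1_1 = 239, y1_1 = 244, x_2 = 180, y_2 = 174, r_2 = 56, x0_3 = 141, y0_3 = 177, x0_4 = 104, y0_4 = 148, x0_5 = 87, y0_5 = 308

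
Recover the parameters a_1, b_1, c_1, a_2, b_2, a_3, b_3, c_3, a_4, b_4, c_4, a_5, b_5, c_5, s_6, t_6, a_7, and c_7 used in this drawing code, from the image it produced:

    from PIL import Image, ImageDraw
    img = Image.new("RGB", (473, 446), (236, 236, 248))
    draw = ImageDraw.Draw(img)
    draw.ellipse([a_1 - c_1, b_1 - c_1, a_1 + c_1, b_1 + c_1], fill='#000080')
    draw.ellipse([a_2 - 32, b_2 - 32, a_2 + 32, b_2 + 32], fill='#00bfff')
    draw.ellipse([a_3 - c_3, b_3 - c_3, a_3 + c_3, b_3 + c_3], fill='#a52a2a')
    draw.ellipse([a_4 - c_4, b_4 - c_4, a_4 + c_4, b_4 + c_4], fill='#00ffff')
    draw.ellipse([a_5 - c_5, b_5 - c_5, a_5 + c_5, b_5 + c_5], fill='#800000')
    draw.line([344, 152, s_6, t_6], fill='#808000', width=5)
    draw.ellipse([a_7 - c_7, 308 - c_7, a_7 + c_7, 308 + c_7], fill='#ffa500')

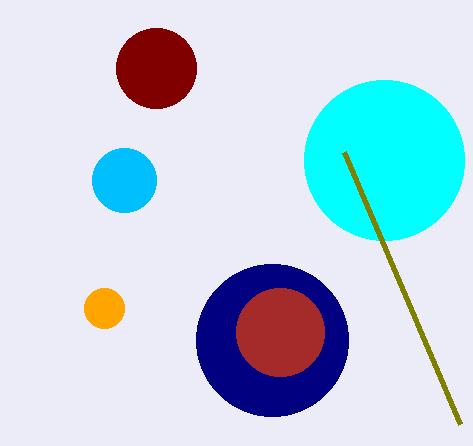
a_1 = 272, b_1 = 340, c_1 = 76, a_2 = 124, b_2 = 180, a_3 = 280, b_3 = 332, c_3 = 44, a_4 = 384, b_4 = 160, c_4 = 80, a_5 = 156, b_5 = 68, c_5 = 40, s_6 = 460, t_6 = 424, a_7 = 104, c_7 = 20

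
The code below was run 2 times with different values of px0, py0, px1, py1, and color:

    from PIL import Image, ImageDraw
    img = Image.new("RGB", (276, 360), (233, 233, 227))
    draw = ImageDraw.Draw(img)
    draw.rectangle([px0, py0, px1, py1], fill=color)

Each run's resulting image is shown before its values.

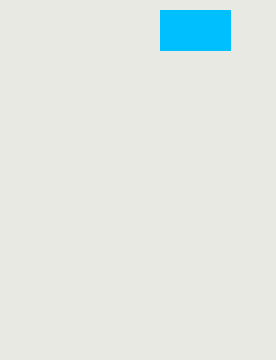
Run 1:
px0 = 160
py0 = 10
px1 = 230
py1 = 50
color = 'deepskyblue'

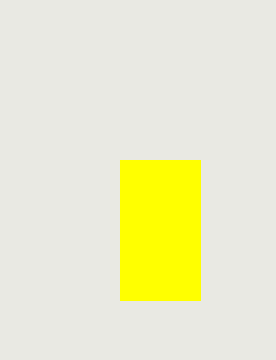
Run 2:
px0 = 120; py0 = 160; px1 = 200; py1 = 300; color = 'yellow'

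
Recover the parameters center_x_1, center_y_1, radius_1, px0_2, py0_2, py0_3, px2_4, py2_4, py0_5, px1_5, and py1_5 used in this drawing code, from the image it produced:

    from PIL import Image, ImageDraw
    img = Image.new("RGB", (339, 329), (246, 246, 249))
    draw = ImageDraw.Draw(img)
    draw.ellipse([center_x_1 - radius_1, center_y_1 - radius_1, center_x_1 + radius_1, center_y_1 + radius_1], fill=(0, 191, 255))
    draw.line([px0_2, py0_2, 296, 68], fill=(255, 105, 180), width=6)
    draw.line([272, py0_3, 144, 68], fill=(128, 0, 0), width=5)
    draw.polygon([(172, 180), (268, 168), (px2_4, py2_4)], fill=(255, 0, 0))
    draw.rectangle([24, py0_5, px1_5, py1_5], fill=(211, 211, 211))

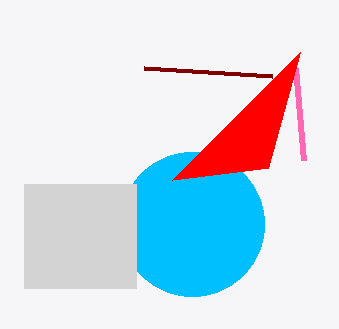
center_x_1 = 192, center_y_1 = 224, radius_1 = 72, px0_2 = 304, py0_2 = 160, py0_3 = 76, px2_4 = 300, py2_4 = 52, py0_5 = 184, px1_5 = 136, py1_5 = 288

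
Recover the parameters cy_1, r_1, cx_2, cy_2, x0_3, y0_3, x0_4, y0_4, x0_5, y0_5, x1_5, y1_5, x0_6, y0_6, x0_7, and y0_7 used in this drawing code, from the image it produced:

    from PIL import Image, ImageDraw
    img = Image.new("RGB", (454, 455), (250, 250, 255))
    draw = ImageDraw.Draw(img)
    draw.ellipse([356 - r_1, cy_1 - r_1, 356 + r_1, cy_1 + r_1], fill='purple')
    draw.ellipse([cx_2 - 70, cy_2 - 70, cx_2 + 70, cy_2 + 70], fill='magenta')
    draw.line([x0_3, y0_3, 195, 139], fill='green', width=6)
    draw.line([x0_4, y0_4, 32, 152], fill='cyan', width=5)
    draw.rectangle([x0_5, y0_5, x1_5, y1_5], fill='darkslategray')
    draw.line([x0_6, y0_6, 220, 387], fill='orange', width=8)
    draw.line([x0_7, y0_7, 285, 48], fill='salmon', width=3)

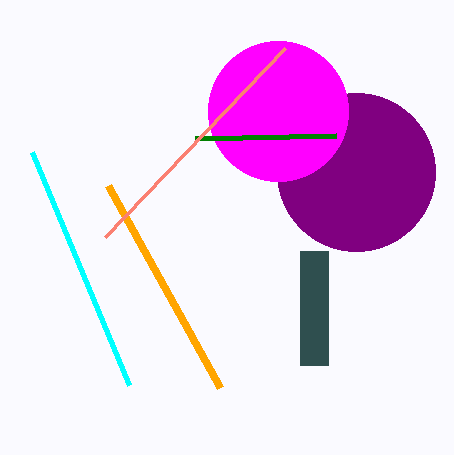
cy_1 = 172; r_1 = 79; cx_2 = 278; cy_2 = 111; x0_3 = 336; y0_3 = 136; x0_4 = 129; y0_4 = 385; x0_5 = 300; y0_5 = 251; x1_5 = 328; y1_5 = 365; x0_6 = 108; y0_6 = 185; x0_7 = 105; y0_7 = 237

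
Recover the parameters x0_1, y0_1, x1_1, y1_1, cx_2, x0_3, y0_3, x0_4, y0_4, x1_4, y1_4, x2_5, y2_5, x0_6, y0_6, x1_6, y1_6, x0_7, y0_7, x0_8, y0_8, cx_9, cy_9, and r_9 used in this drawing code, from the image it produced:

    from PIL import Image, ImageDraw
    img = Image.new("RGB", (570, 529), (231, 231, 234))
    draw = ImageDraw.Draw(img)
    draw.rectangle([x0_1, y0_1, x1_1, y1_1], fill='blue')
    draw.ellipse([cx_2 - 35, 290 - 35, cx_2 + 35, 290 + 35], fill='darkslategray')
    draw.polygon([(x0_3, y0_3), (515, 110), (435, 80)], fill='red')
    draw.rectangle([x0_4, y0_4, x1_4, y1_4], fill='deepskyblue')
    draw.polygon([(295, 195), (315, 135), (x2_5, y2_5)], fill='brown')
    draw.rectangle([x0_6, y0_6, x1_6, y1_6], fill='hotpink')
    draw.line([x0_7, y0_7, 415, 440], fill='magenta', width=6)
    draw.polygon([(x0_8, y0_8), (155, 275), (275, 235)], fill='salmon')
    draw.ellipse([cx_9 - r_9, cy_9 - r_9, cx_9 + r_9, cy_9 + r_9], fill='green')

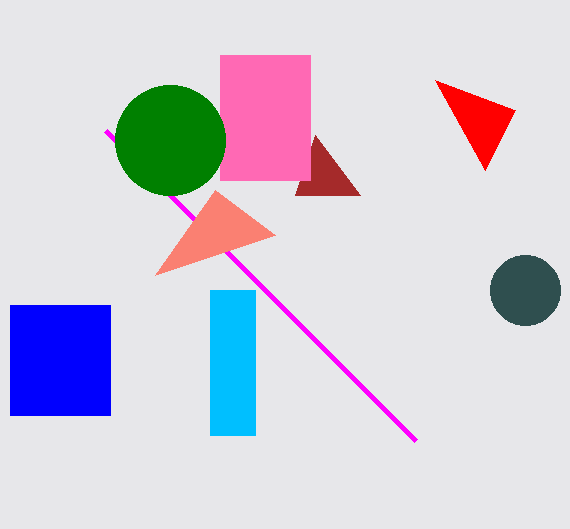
x0_1 = 10, y0_1 = 305, x1_1 = 110, y1_1 = 415, cx_2 = 525, x0_3 = 485, y0_3 = 170, x0_4 = 210, y0_4 = 290, x1_4 = 255, y1_4 = 435, x2_5 = 360, y2_5 = 195, x0_6 = 220, y0_6 = 55, x1_6 = 310, y1_6 = 180, x0_7 = 105, y0_7 = 130, x0_8 = 215, y0_8 = 190, cx_9 = 170, cy_9 = 140, r_9 = 55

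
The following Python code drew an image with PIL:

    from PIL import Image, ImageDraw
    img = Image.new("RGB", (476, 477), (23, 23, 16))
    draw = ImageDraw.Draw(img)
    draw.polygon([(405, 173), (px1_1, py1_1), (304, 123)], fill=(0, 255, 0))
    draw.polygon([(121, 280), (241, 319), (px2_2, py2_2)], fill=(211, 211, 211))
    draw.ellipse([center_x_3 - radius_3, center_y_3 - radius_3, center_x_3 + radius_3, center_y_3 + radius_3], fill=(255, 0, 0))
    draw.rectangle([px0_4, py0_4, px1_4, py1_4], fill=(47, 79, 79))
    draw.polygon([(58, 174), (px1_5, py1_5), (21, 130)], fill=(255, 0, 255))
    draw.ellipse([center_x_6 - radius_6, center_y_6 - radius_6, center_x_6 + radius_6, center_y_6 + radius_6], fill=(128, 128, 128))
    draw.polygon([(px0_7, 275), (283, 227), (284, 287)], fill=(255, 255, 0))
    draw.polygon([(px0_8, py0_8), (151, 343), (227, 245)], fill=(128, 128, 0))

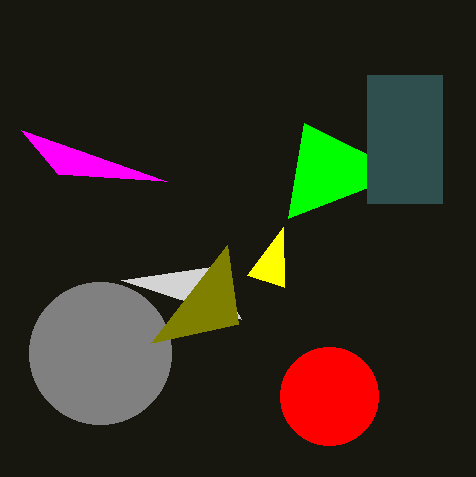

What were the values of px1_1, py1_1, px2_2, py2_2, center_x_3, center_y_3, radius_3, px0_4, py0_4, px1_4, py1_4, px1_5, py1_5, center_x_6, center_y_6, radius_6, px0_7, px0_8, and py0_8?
px1_1 = 288, py1_1 = 218, px2_2 = 209, py2_2 = 267, center_x_3 = 329, center_y_3 = 396, radius_3 = 49, px0_4 = 367, py0_4 = 75, px1_4 = 442, py1_4 = 203, px1_5 = 166, py1_5 = 181, center_x_6 = 100, center_y_6 = 353, radius_6 = 71, px0_7 = 247, px0_8 = 238, py0_8 = 324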